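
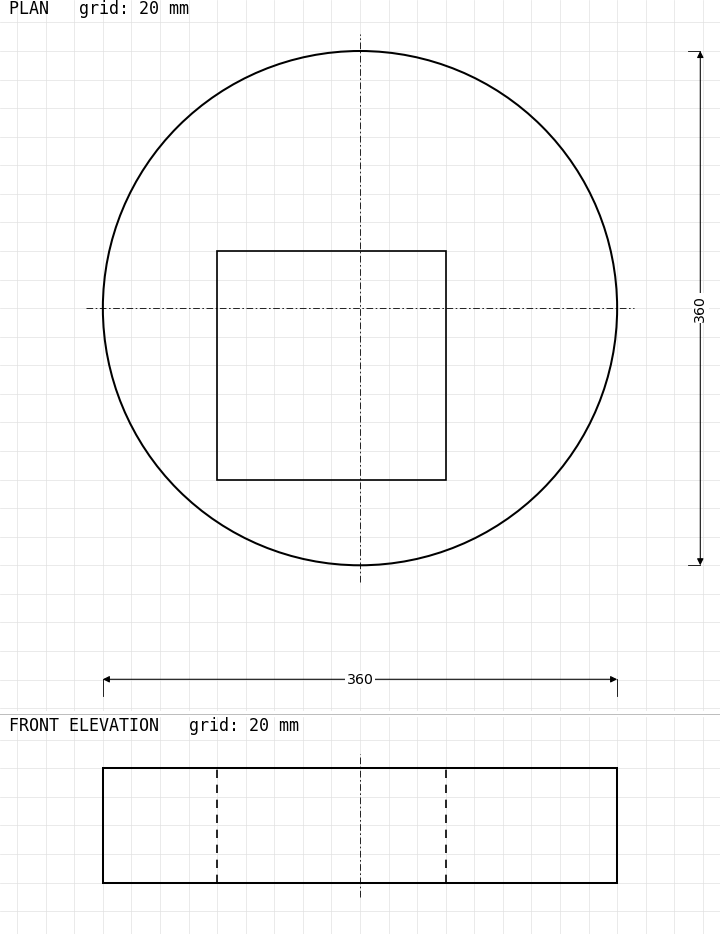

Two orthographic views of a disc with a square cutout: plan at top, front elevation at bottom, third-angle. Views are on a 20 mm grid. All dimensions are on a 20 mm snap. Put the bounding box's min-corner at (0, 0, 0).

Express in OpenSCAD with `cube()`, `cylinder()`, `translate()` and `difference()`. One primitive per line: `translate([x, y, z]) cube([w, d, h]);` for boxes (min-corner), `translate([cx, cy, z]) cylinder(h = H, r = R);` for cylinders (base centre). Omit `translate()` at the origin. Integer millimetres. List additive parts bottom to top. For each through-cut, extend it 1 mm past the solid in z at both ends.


difference() {
  translate([180, 180, 0]) cylinder(h = 80, r = 180);
  translate([80, 60, -1]) cube([160, 160, 82]);
}


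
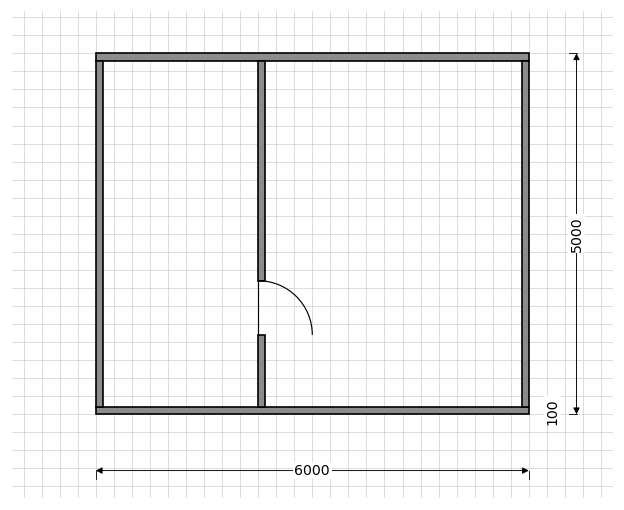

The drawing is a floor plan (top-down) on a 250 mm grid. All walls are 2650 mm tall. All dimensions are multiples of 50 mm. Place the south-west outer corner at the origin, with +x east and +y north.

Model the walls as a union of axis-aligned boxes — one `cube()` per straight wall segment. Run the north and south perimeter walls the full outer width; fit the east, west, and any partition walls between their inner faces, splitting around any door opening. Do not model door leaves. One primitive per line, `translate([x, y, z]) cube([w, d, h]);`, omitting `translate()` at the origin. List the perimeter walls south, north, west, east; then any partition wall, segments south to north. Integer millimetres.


cube([6000, 100, 2650]);
translate([0, 4900, 0]) cube([6000, 100, 2650]);
translate([0, 100, 0]) cube([100, 4800, 2650]);
translate([5900, 100, 0]) cube([100, 4800, 2650]);
translate([2250, 100, 0]) cube([100, 1000, 2650]);
translate([2250, 1850, 0]) cube([100, 3050, 2650]);


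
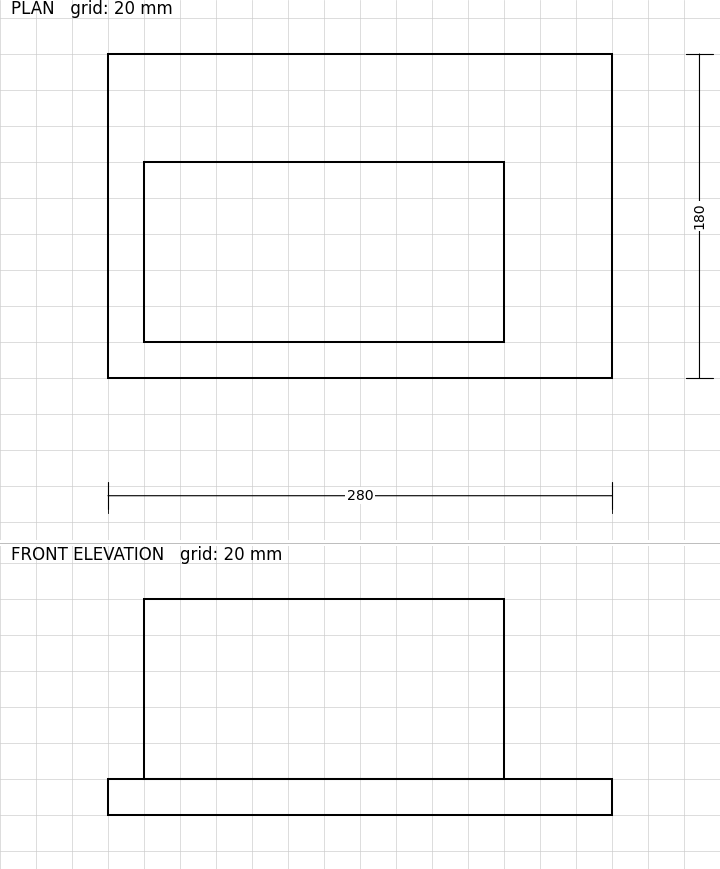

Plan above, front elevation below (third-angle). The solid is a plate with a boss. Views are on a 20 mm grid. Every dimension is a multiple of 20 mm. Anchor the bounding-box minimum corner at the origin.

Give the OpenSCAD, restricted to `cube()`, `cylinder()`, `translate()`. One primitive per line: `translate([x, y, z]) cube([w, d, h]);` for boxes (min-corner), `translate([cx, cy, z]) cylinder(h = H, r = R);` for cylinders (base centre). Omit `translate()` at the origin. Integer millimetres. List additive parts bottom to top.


cube([280, 180, 20]);
translate([20, 20, 20]) cube([200, 100, 100]);


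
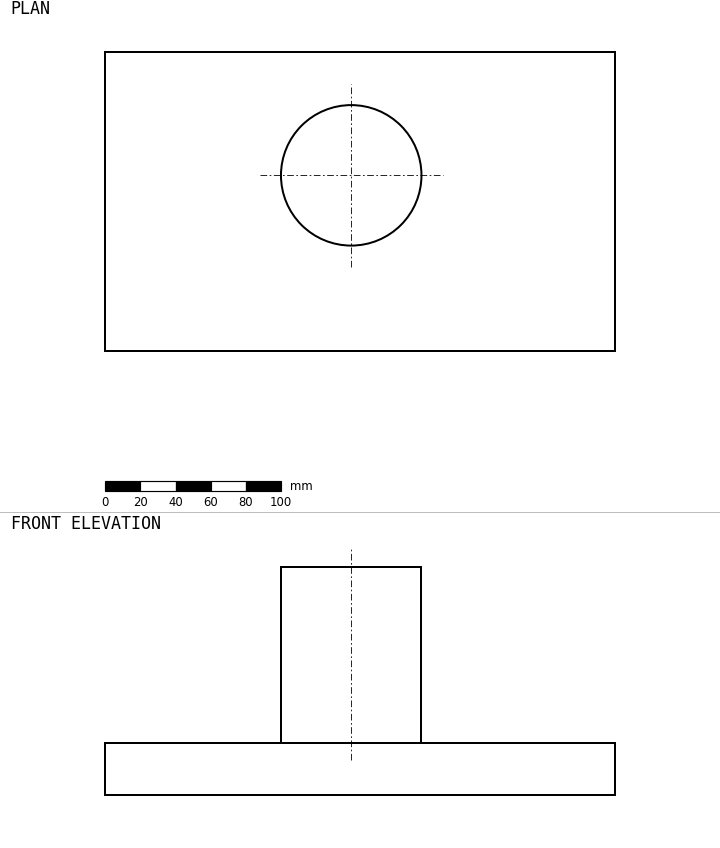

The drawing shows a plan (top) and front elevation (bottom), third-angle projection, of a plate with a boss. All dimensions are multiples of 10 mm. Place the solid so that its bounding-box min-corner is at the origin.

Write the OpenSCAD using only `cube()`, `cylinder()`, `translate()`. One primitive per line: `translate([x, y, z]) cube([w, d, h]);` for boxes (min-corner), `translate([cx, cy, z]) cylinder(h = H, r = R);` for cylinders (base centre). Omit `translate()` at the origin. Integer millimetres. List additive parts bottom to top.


cube([290, 170, 30]);
translate([140, 100, 30]) cylinder(h = 100, r = 40);


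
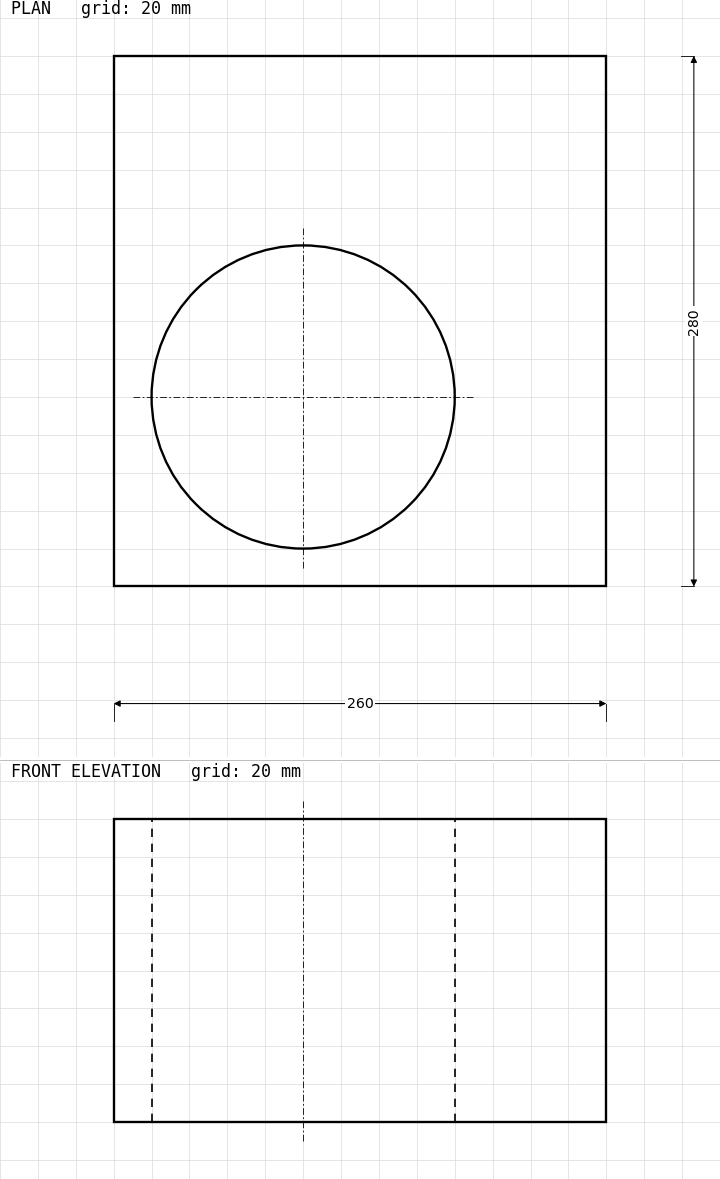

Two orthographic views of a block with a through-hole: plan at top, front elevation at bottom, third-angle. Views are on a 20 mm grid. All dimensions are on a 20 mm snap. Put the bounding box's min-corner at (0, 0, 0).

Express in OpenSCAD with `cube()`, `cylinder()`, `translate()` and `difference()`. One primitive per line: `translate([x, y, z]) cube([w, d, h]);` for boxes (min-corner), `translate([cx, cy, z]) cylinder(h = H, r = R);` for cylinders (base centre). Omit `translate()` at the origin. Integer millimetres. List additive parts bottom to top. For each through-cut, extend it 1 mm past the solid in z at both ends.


difference() {
  cube([260, 280, 160]);
  translate([100, 100, -1]) cylinder(h = 162, r = 80);
}


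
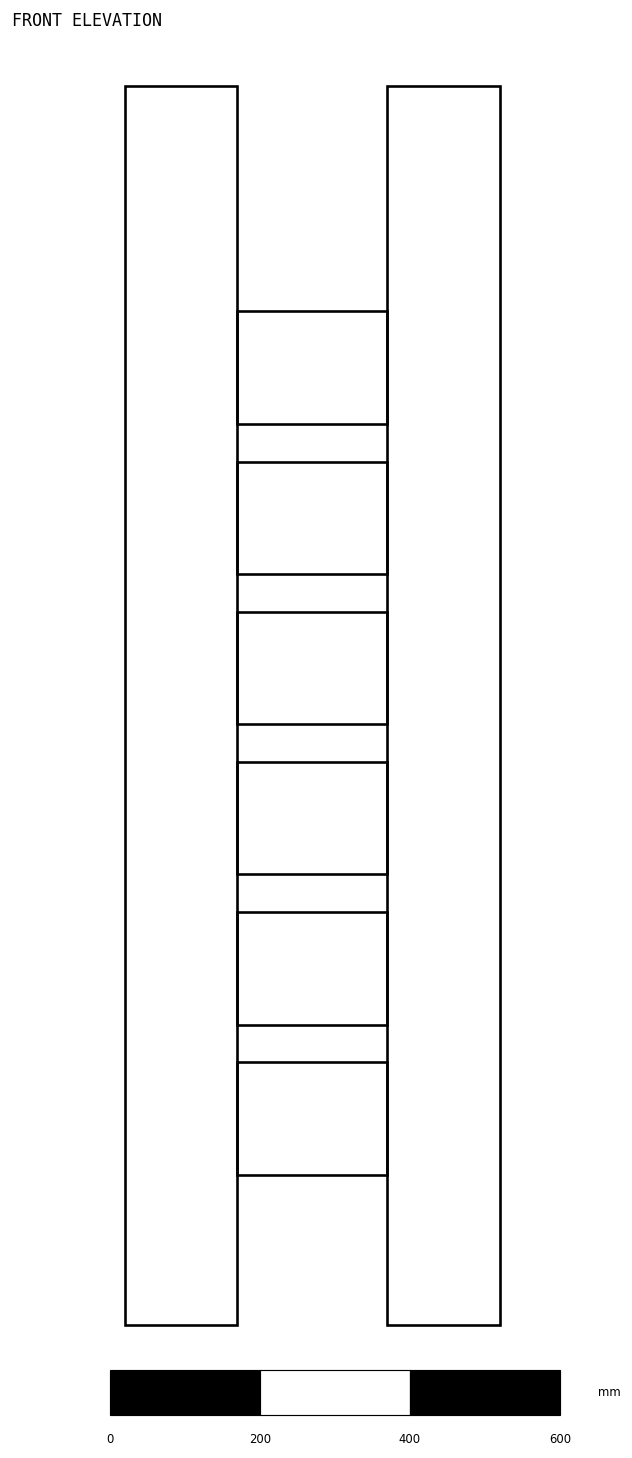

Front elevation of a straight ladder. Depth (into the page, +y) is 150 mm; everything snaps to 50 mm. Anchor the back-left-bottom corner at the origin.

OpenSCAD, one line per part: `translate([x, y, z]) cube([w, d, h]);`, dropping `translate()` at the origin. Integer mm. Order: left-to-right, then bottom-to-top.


cube([150, 150, 1650]);
translate([150, 0, 200]) cube([200, 150, 150]);
translate([150, 0, 400]) cube([200, 150, 150]);
translate([150, 0, 600]) cube([200, 150, 150]);
translate([150, 0, 800]) cube([200, 150, 150]);
translate([150, 0, 1000]) cube([200, 150, 150]);
translate([150, 0, 1200]) cube([200, 150, 150]);
translate([350, 0, 0]) cube([150, 150, 1650]);


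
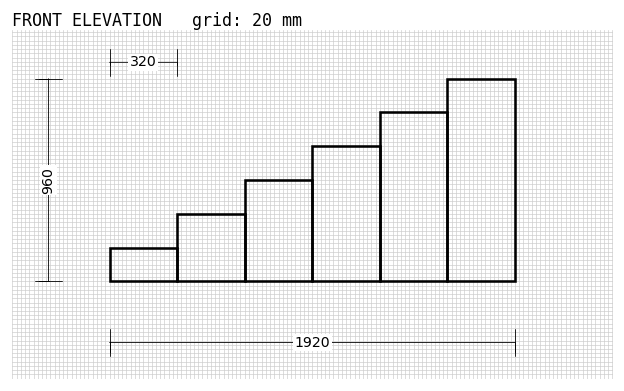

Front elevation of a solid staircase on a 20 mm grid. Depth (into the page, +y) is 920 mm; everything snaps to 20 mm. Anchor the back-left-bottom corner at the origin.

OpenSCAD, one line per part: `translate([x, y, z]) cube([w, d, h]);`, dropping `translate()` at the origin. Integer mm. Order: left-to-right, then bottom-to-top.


cube([320, 920, 160]);
translate([320, 0, 0]) cube([320, 920, 320]);
translate([640, 0, 0]) cube([320, 920, 480]);
translate([960, 0, 0]) cube([320, 920, 640]);
translate([1280, 0, 0]) cube([320, 920, 800]);
translate([1600, 0, 0]) cube([320, 920, 960]);


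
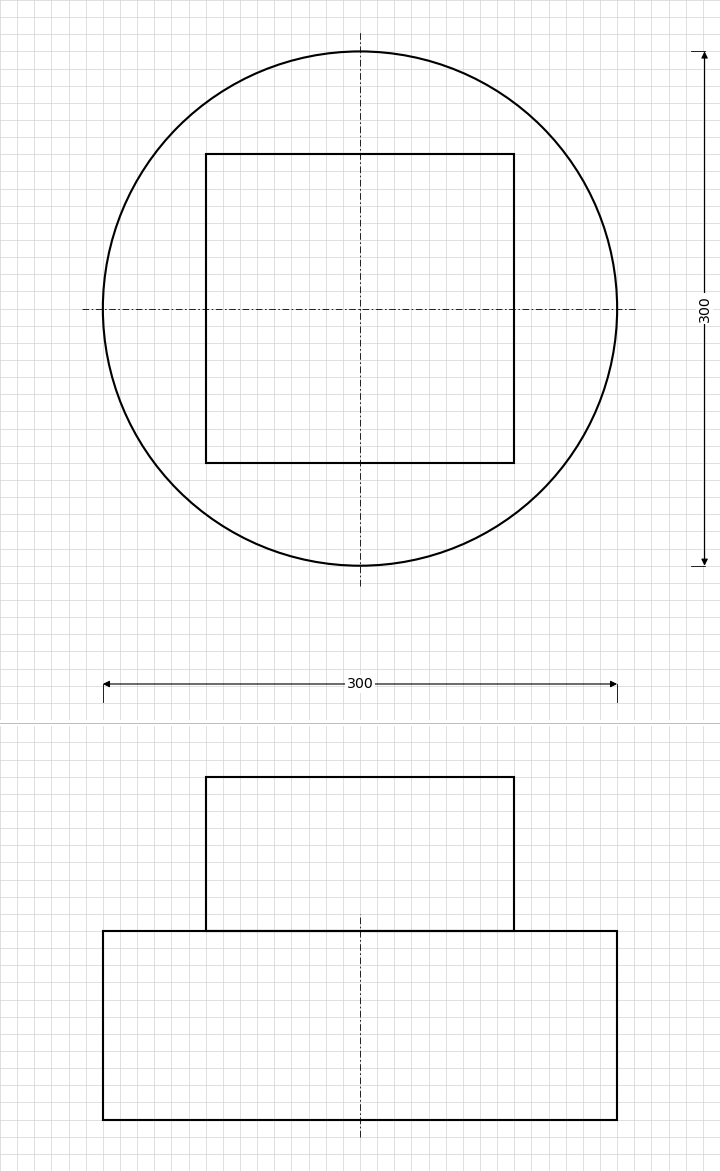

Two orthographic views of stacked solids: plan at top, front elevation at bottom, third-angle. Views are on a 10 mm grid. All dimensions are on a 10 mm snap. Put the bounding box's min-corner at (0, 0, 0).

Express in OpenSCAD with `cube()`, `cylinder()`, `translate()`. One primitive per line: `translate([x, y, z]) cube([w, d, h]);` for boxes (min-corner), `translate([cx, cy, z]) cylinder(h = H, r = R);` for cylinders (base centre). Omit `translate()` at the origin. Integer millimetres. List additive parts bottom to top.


translate([150, 150, 0]) cylinder(h = 110, r = 150);
translate([60, 60, 110]) cube([180, 180, 90]);


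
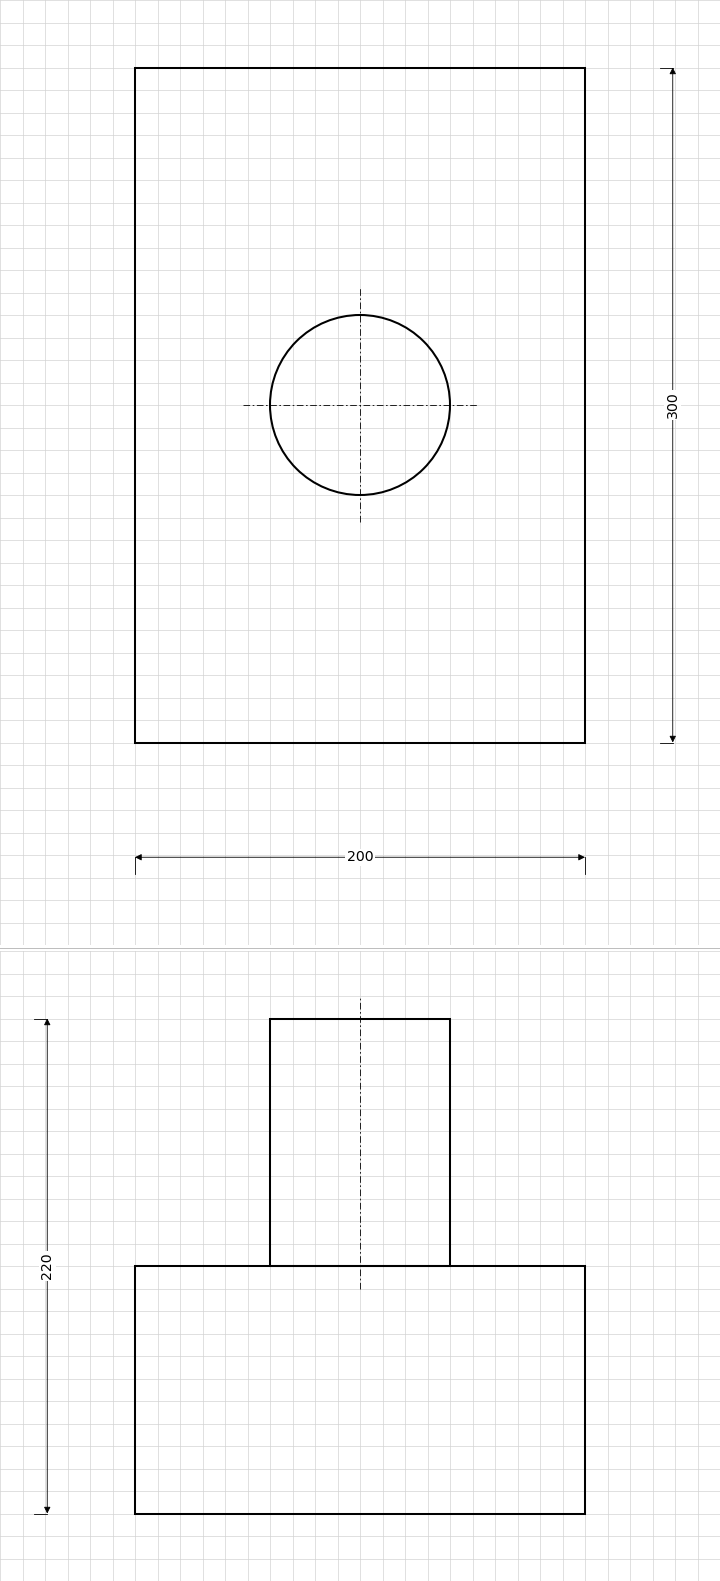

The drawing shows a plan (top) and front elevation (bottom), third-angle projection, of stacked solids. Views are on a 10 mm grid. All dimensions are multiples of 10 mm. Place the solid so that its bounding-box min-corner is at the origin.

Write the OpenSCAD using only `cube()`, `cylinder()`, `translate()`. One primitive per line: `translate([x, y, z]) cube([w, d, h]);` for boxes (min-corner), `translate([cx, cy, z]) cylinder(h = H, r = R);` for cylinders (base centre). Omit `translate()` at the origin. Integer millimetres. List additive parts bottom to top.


cube([200, 300, 110]);
translate([100, 150, 110]) cylinder(h = 110, r = 40);


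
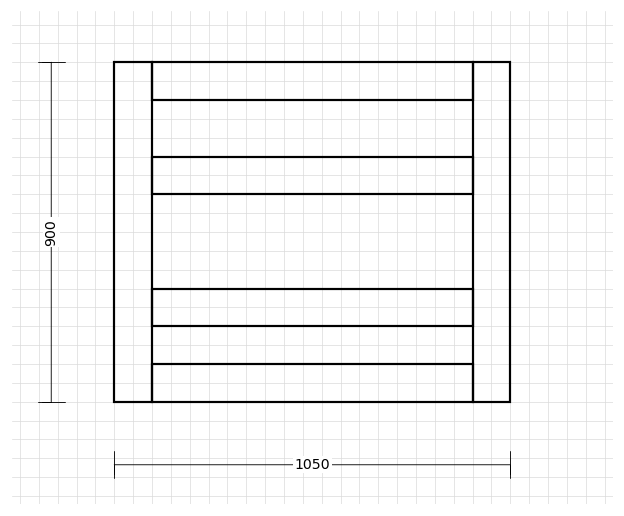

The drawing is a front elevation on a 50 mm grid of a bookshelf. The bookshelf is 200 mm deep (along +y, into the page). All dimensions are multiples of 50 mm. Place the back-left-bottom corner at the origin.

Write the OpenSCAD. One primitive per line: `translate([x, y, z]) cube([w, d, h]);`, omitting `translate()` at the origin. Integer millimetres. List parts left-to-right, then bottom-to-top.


cube([100, 200, 900]);
translate([100, 0, 0]) cube([850, 200, 100]);
translate([100, 0, 200]) cube([850, 200, 100]);
translate([100, 0, 550]) cube([850, 200, 100]);
translate([100, 0, 800]) cube([850, 200, 100]);
translate([950, 0, 0]) cube([100, 200, 900]);


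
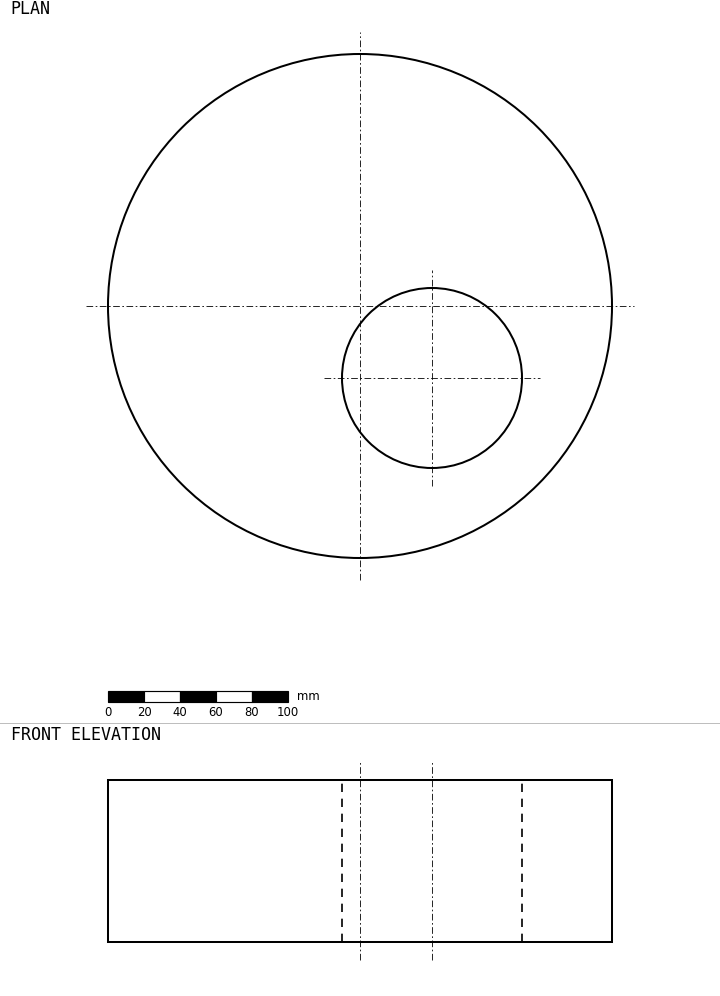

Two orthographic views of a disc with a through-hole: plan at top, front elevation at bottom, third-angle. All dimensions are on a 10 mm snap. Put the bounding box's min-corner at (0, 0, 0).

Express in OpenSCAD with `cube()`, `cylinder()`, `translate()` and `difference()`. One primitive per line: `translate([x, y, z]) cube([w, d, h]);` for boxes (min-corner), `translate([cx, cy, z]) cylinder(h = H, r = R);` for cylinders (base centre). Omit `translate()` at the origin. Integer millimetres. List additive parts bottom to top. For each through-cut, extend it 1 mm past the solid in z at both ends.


difference() {
  translate([140, 140, 0]) cylinder(h = 90, r = 140);
  translate([180, 100, -1]) cylinder(h = 92, r = 50);
}


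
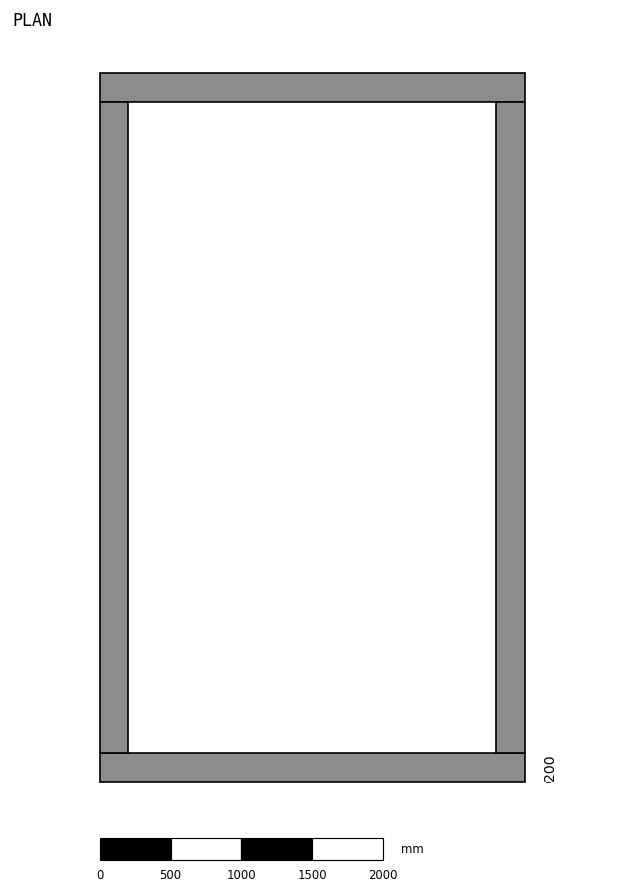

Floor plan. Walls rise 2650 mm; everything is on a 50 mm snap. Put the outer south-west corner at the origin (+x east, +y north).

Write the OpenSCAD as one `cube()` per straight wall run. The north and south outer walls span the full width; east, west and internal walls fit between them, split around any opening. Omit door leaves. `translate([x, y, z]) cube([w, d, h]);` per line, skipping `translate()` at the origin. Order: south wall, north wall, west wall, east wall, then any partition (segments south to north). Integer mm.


cube([3000, 200, 2650]);
translate([0, 4800, 0]) cube([3000, 200, 2650]);
translate([0, 200, 0]) cube([200, 4600, 2650]);
translate([2800, 200, 0]) cube([200, 4600, 2650]);


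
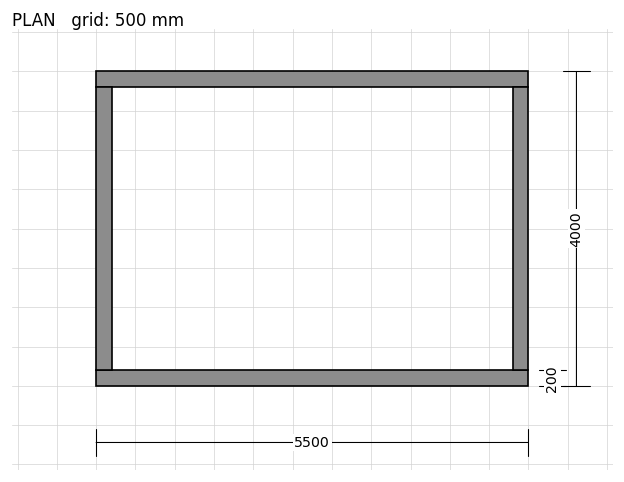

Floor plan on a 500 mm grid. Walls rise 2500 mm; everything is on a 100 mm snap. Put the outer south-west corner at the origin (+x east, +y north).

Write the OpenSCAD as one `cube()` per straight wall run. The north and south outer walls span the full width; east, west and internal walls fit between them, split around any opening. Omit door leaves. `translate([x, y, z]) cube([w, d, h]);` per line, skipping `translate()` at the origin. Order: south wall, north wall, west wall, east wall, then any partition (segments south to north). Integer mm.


cube([5500, 200, 2500]);
translate([0, 3800, 0]) cube([5500, 200, 2500]);
translate([0, 200, 0]) cube([200, 3600, 2500]);
translate([5300, 200, 0]) cube([200, 3600, 2500]);


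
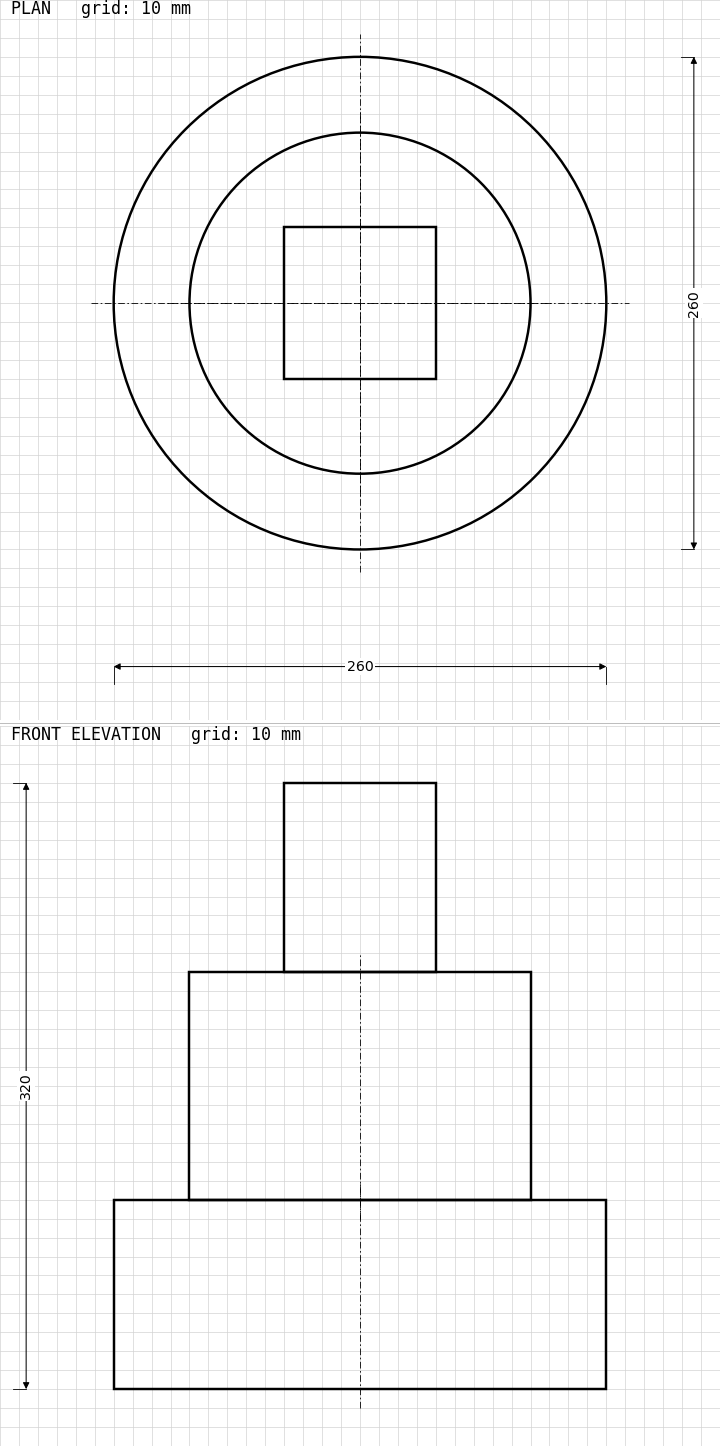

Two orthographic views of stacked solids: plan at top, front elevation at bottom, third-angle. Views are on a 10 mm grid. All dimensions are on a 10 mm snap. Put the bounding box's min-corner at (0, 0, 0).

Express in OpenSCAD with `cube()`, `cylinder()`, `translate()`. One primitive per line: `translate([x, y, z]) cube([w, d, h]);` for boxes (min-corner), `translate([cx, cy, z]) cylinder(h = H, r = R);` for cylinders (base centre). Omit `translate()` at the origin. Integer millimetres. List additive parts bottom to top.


translate([130, 130, 0]) cylinder(h = 100, r = 130);
translate([130, 130, 100]) cylinder(h = 120, r = 90);
translate([90, 90, 220]) cube([80, 80, 100]);


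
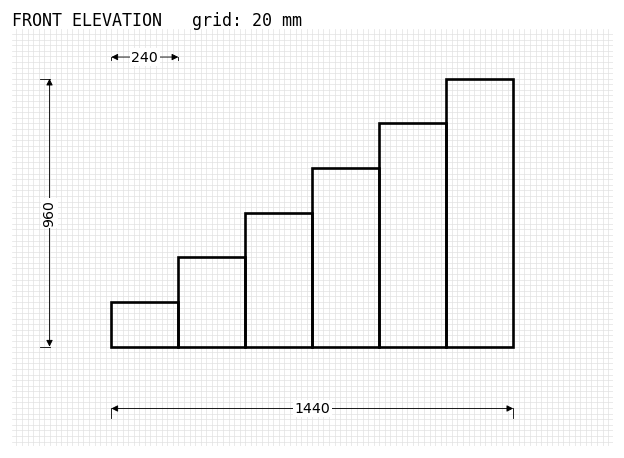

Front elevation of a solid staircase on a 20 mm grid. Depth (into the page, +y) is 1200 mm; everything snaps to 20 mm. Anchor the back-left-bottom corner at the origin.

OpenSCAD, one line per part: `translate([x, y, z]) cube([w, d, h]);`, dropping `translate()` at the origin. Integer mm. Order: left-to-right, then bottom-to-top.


cube([240, 1200, 160]);
translate([240, 0, 0]) cube([240, 1200, 320]);
translate([480, 0, 0]) cube([240, 1200, 480]);
translate([720, 0, 0]) cube([240, 1200, 640]);
translate([960, 0, 0]) cube([240, 1200, 800]);
translate([1200, 0, 0]) cube([240, 1200, 960]);


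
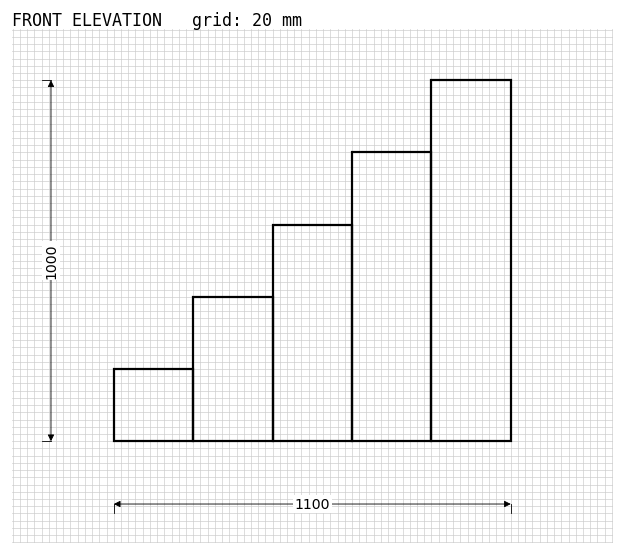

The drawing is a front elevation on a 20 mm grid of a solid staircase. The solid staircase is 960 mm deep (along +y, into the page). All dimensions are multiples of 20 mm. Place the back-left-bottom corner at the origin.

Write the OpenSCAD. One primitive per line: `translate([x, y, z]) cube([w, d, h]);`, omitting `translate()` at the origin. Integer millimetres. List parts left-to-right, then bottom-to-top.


cube([220, 960, 200]);
translate([220, 0, 0]) cube([220, 960, 400]);
translate([440, 0, 0]) cube([220, 960, 600]);
translate([660, 0, 0]) cube([220, 960, 800]);
translate([880, 0, 0]) cube([220, 960, 1000]);


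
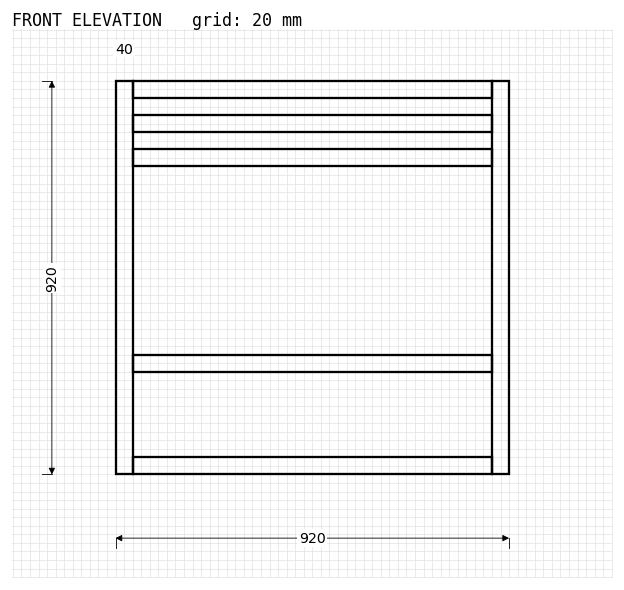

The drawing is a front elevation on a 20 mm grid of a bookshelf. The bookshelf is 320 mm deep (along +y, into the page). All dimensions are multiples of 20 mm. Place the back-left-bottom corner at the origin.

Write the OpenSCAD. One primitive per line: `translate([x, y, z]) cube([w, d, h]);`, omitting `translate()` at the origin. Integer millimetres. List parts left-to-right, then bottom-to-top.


cube([40, 320, 920]);
translate([40, 0, 0]) cube([840, 320, 40]);
translate([40, 0, 240]) cube([840, 320, 40]);
translate([40, 0, 720]) cube([840, 320, 40]);
translate([40, 0, 800]) cube([840, 320, 40]);
translate([40, 0, 880]) cube([840, 320, 40]);
translate([880, 0, 0]) cube([40, 320, 920]);


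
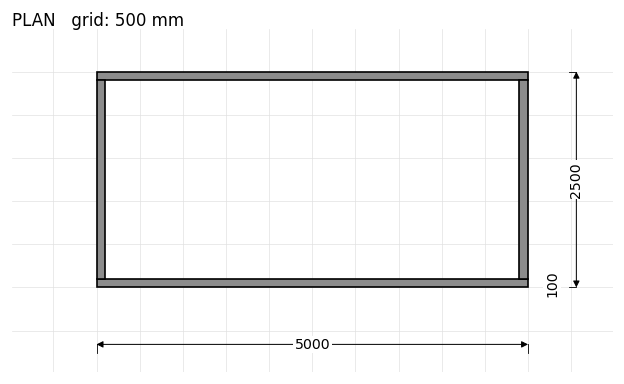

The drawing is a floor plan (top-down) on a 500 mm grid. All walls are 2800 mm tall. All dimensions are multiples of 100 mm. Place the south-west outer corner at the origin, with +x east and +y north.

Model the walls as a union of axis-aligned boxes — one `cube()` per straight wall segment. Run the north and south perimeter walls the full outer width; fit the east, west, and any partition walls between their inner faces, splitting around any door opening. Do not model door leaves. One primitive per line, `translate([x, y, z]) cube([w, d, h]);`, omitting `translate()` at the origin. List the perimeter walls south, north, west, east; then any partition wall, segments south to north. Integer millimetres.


cube([5000, 100, 2800]);
translate([0, 2400, 0]) cube([5000, 100, 2800]);
translate([0, 100, 0]) cube([100, 2300, 2800]);
translate([4900, 100, 0]) cube([100, 2300, 2800]);


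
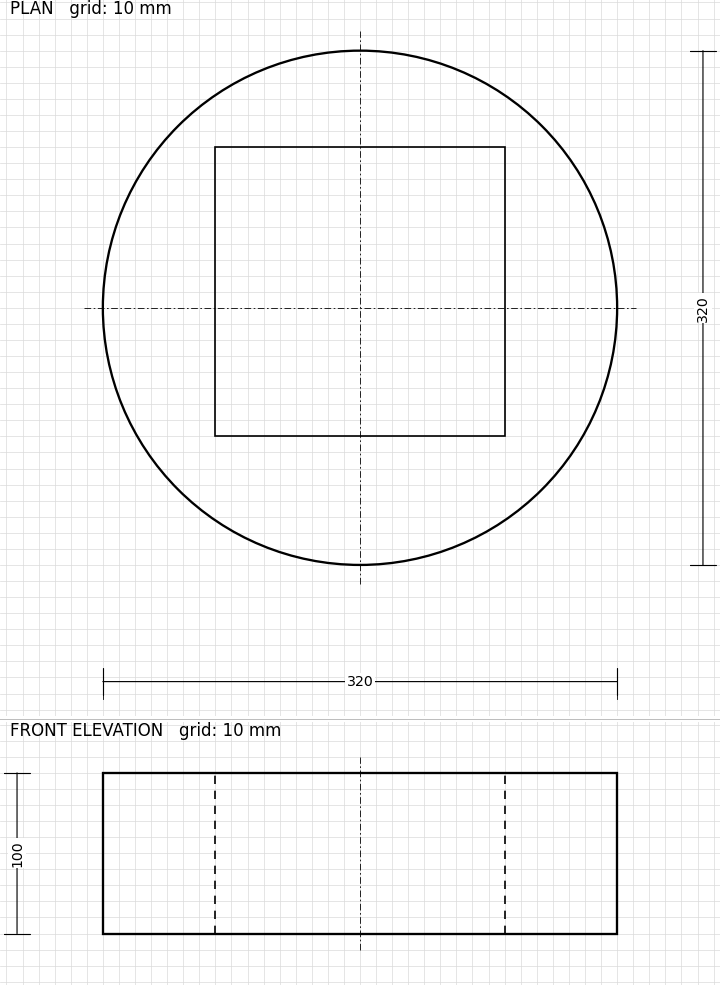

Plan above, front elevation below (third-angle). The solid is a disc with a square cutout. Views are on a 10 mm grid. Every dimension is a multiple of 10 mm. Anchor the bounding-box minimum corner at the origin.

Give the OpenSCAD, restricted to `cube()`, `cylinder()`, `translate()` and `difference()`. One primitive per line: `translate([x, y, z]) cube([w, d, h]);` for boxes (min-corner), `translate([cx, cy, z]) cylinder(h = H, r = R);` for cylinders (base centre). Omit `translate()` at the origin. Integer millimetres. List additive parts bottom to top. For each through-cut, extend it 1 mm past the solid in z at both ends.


difference() {
  translate([160, 160, 0]) cylinder(h = 100, r = 160);
  translate([70, 80, -1]) cube([180, 180, 102]);
}


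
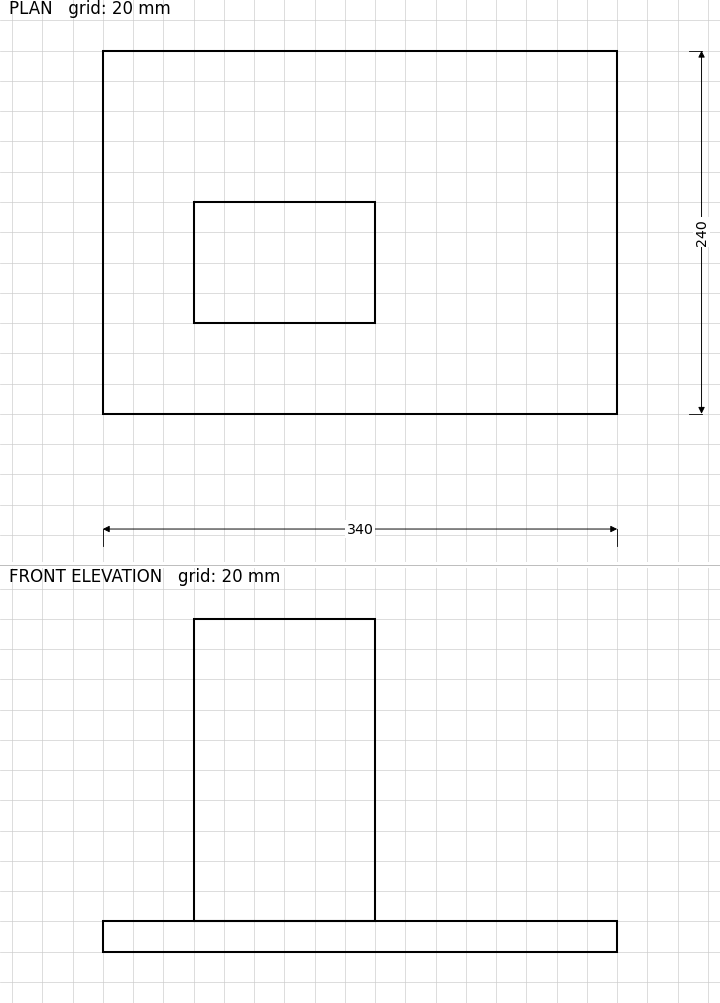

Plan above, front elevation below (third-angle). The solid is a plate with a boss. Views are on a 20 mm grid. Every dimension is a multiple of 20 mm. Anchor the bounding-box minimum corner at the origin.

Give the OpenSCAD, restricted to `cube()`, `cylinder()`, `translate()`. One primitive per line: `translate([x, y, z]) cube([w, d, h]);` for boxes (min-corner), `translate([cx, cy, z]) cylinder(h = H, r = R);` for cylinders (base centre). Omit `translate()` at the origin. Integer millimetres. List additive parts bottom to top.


cube([340, 240, 20]);
translate([60, 60, 20]) cube([120, 80, 200]);


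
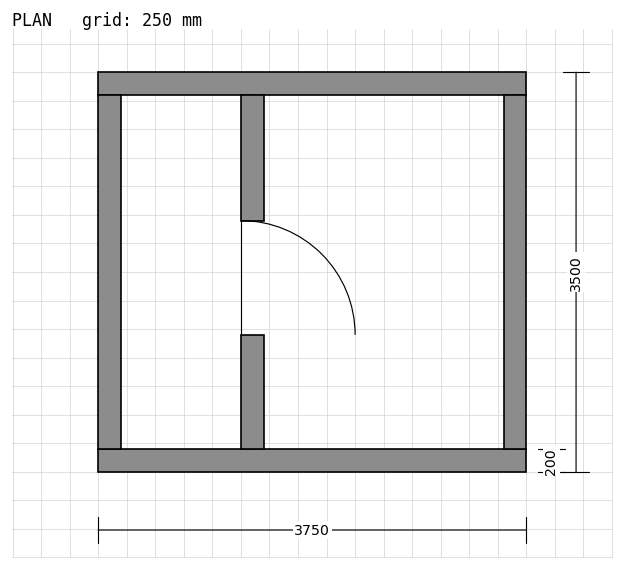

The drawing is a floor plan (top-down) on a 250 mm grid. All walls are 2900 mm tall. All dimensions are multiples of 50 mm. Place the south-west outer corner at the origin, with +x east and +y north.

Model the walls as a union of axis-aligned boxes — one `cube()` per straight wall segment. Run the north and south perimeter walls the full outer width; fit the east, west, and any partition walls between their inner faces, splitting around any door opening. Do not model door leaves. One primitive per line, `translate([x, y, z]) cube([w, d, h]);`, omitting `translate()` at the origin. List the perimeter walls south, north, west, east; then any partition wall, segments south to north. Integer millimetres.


cube([3750, 200, 2900]);
translate([0, 3300, 0]) cube([3750, 200, 2900]);
translate([0, 200, 0]) cube([200, 3100, 2900]);
translate([3550, 200, 0]) cube([200, 3100, 2900]);
translate([1250, 200, 0]) cube([200, 1000, 2900]);
translate([1250, 2200, 0]) cube([200, 1100, 2900]);


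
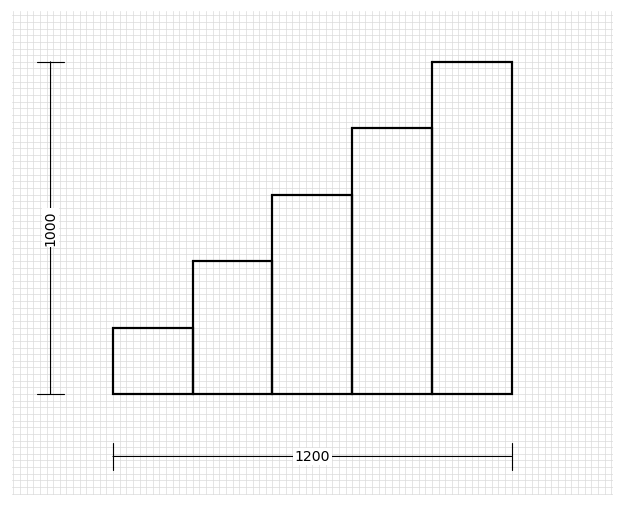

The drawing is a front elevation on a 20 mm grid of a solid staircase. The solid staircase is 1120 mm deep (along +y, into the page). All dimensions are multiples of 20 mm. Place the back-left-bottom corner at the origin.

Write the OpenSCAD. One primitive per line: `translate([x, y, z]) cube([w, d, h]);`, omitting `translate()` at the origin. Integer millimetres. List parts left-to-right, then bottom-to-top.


cube([240, 1120, 200]);
translate([240, 0, 0]) cube([240, 1120, 400]);
translate([480, 0, 0]) cube([240, 1120, 600]);
translate([720, 0, 0]) cube([240, 1120, 800]);
translate([960, 0, 0]) cube([240, 1120, 1000]);


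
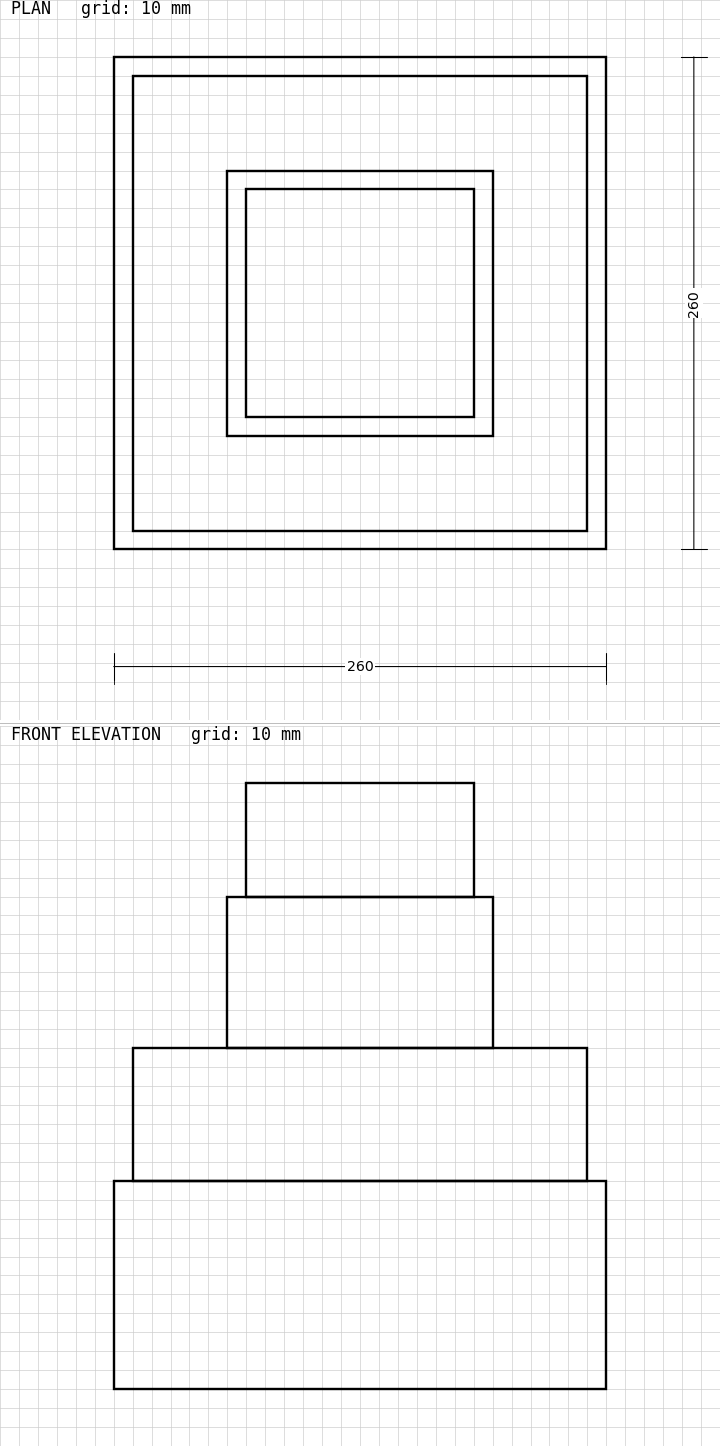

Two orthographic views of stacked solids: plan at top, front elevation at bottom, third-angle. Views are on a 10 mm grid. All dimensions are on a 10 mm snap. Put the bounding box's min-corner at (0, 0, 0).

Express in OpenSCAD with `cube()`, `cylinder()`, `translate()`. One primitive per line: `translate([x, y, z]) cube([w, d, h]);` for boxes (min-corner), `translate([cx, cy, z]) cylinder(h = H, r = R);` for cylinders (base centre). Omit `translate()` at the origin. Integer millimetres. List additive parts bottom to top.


cube([260, 260, 110]);
translate([10, 10, 110]) cube([240, 240, 70]);
translate([60, 60, 180]) cube([140, 140, 80]);
translate([70, 70, 260]) cube([120, 120, 60]);


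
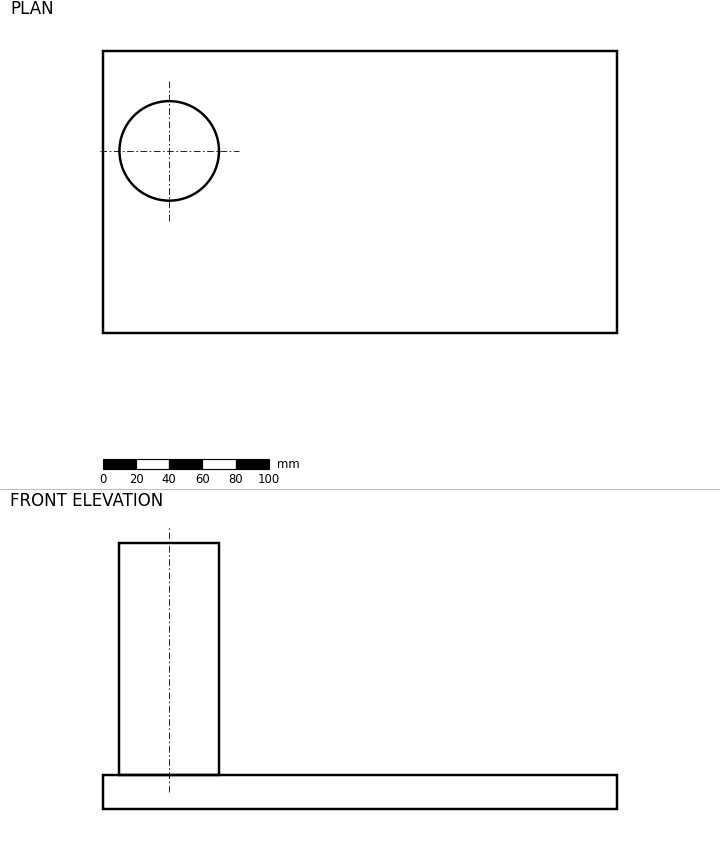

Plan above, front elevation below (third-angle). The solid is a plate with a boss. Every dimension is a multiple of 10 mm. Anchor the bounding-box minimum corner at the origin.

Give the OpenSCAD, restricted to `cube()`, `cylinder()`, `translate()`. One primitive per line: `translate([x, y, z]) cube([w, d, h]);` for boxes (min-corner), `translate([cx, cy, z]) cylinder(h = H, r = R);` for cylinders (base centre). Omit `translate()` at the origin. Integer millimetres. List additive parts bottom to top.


cube([310, 170, 20]);
translate([40, 110, 20]) cylinder(h = 140, r = 30);


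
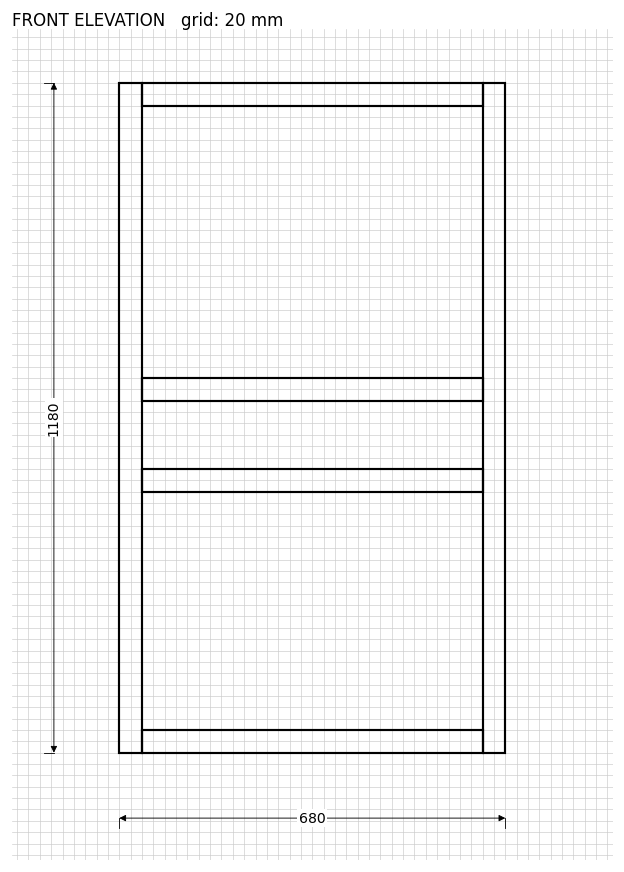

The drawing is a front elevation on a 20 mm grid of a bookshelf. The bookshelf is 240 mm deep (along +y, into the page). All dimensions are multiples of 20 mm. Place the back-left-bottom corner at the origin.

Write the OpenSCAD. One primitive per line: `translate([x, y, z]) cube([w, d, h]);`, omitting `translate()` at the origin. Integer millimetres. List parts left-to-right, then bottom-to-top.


cube([40, 240, 1180]);
translate([40, 0, 0]) cube([600, 240, 40]);
translate([40, 0, 460]) cube([600, 240, 40]);
translate([40, 0, 620]) cube([600, 240, 40]);
translate([40, 0, 1140]) cube([600, 240, 40]);
translate([640, 0, 0]) cube([40, 240, 1180]);


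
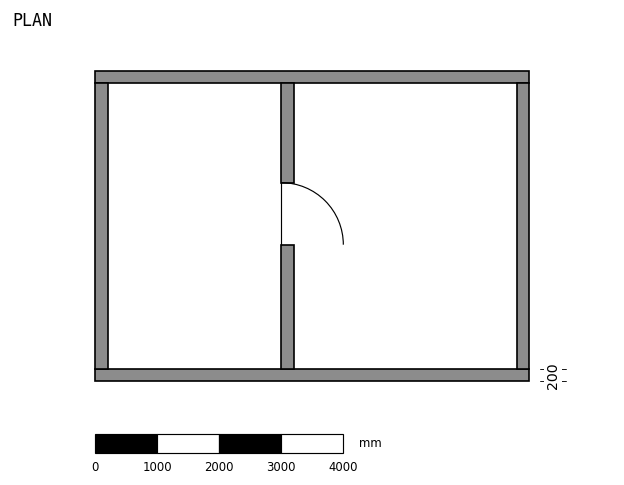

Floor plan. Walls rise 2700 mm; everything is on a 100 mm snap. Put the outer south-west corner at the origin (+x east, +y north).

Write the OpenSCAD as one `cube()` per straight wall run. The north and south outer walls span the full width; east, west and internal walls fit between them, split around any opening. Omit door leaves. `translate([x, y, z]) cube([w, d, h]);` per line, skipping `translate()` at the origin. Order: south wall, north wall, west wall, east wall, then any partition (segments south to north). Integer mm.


cube([7000, 200, 2700]);
translate([0, 4800, 0]) cube([7000, 200, 2700]);
translate([0, 200, 0]) cube([200, 4600, 2700]);
translate([6800, 200, 0]) cube([200, 4600, 2700]);
translate([3000, 200, 0]) cube([200, 2000, 2700]);
translate([3000, 3200, 0]) cube([200, 1600, 2700]);


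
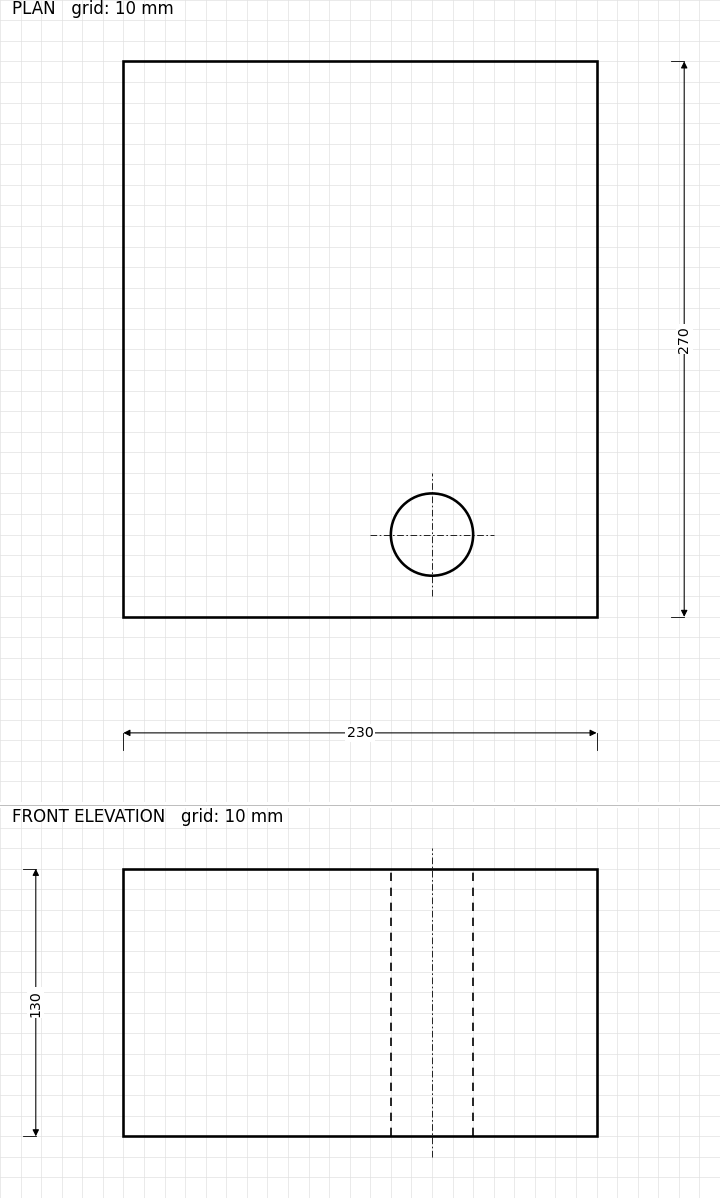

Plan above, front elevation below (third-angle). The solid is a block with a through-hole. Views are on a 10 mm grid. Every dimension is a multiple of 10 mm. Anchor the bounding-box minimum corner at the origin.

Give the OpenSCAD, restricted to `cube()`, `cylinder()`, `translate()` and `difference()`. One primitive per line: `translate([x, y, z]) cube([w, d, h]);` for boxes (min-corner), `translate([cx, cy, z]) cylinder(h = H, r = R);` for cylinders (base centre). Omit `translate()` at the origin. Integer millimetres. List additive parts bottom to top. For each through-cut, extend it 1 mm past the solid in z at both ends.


difference() {
  cube([230, 270, 130]);
  translate([150, 40, -1]) cylinder(h = 132, r = 20);
}


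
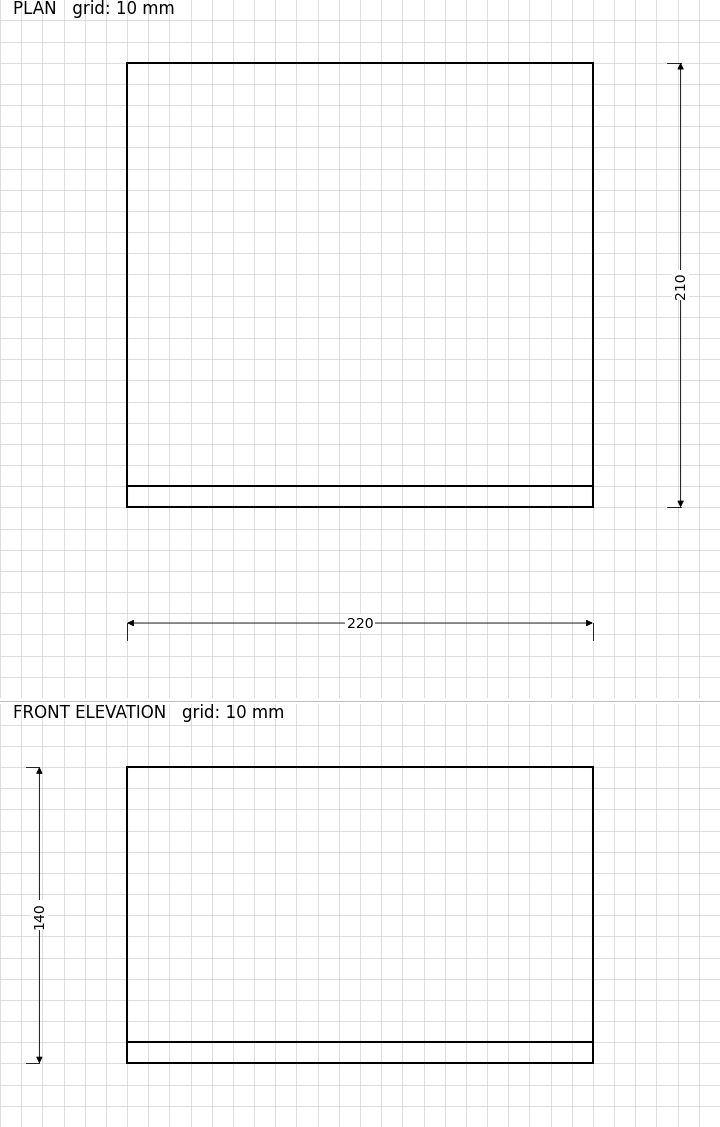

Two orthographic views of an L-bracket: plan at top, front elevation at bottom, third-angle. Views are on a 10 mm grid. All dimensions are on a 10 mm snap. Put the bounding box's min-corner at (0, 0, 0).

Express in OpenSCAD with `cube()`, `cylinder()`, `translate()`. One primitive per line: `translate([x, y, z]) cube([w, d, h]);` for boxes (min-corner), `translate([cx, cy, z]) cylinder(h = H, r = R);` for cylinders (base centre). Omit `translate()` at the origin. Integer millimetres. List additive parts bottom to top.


cube([220, 210, 10]);
translate([0, 0, 10]) cube([220, 10, 130]);


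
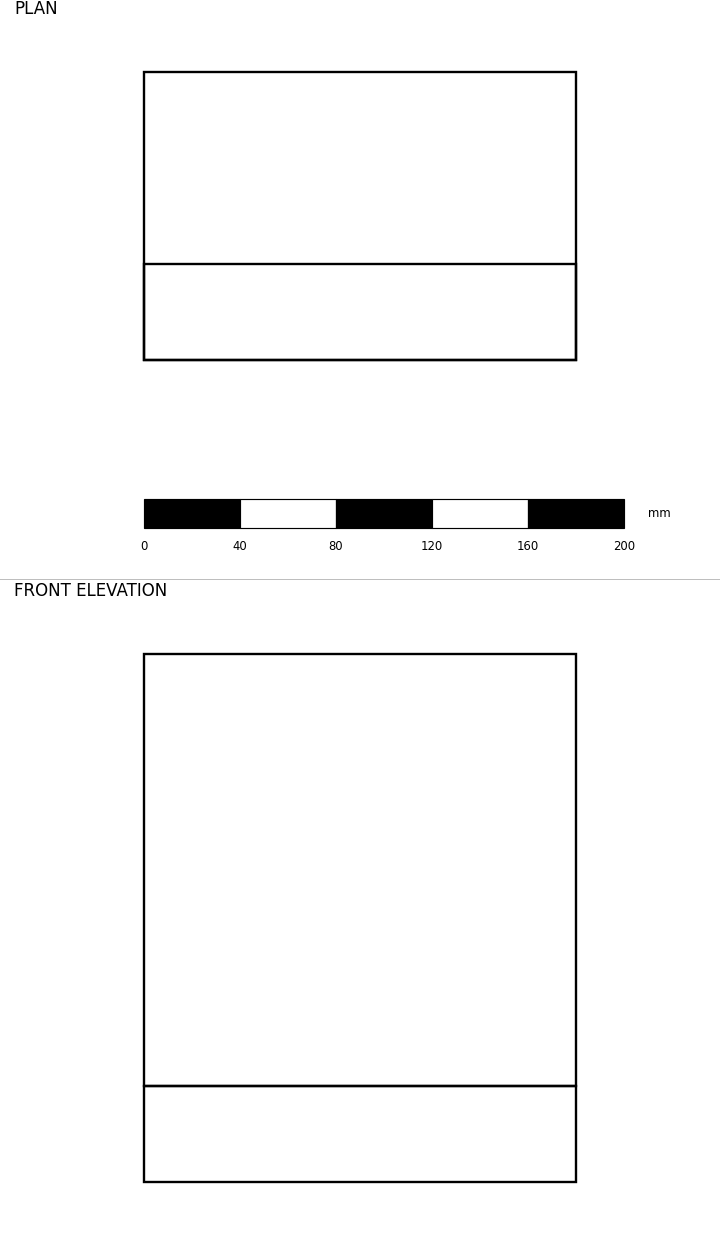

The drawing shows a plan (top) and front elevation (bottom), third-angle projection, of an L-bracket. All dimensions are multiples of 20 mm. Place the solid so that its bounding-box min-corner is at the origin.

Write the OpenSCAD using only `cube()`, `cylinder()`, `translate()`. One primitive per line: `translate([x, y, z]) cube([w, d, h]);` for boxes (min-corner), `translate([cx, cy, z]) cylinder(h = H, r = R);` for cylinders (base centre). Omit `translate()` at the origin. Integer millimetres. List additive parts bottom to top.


cube([180, 120, 40]);
translate([0, 0, 40]) cube([180, 40, 180]);


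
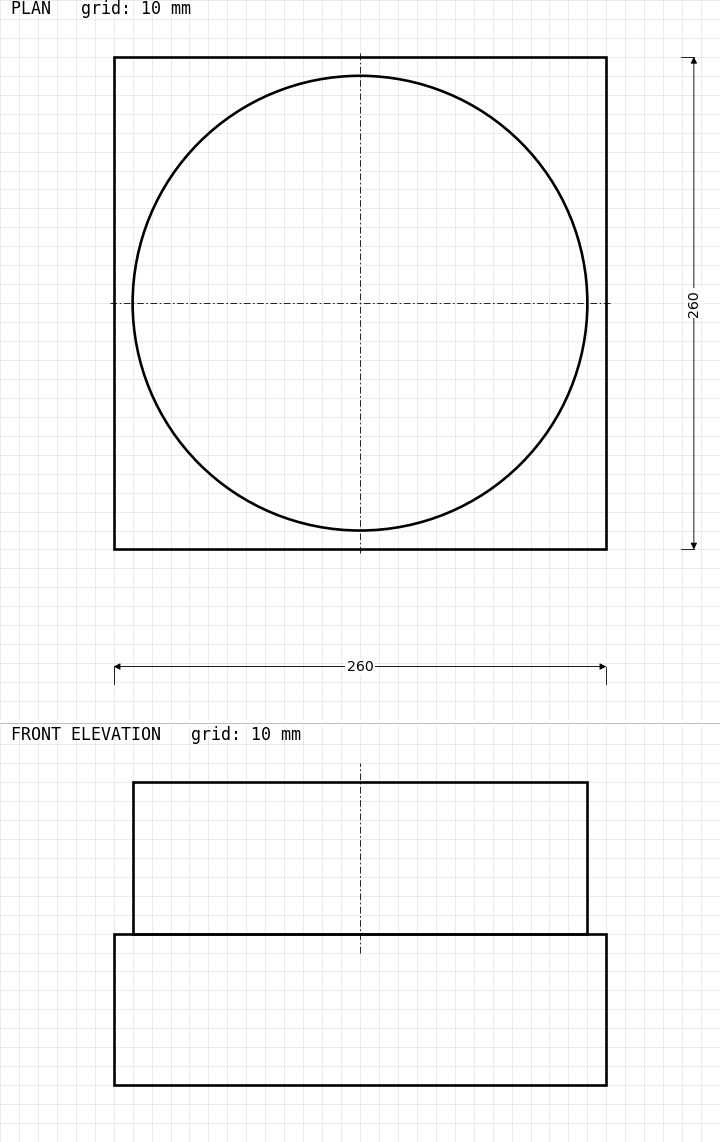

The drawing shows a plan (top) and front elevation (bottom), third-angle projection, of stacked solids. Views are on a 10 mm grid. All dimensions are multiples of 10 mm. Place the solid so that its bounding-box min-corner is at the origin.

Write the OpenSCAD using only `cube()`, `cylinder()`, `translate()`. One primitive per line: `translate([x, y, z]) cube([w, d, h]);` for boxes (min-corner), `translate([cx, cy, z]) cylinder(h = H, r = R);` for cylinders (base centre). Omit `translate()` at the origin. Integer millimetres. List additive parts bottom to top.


cube([260, 260, 80]);
translate([130, 130, 80]) cylinder(h = 80, r = 120);


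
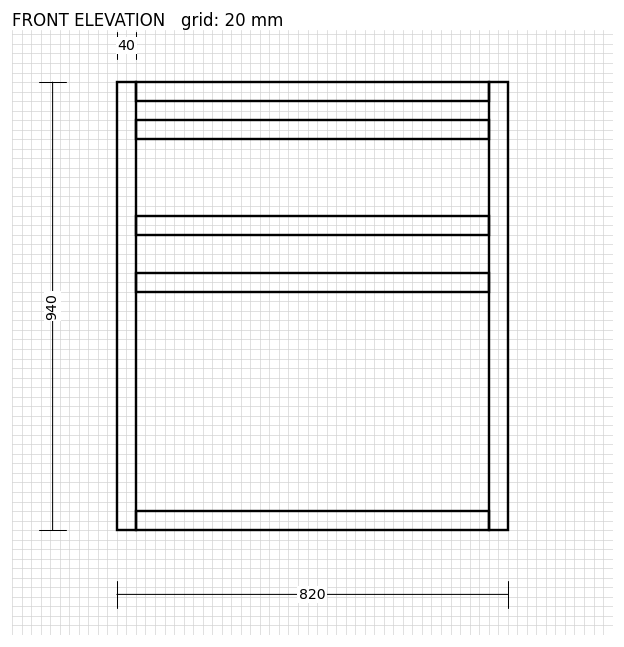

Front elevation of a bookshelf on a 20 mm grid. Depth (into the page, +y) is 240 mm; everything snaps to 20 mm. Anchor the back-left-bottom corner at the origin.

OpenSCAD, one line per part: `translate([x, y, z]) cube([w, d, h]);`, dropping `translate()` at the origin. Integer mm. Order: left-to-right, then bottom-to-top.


cube([40, 240, 940]);
translate([40, 0, 0]) cube([740, 240, 40]);
translate([40, 0, 500]) cube([740, 240, 40]);
translate([40, 0, 620]) cube([740, 240, 40]);
translate([40, 0, 820]) cube([740, 240, 40]);
translate([40, 0, 900]) cube([740, 240, 40]);
translate([780, 0, 0]) cube([40, 240, 940]);


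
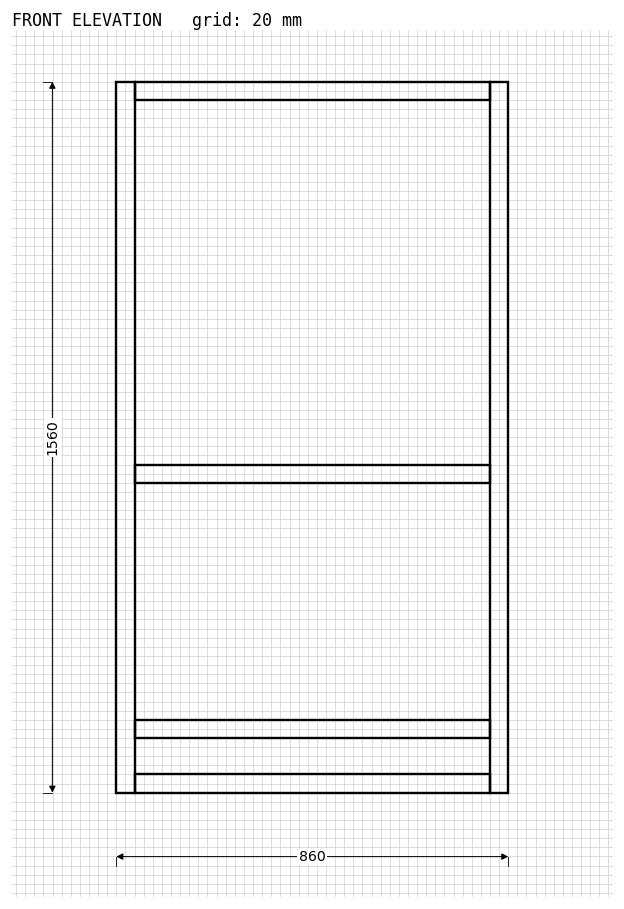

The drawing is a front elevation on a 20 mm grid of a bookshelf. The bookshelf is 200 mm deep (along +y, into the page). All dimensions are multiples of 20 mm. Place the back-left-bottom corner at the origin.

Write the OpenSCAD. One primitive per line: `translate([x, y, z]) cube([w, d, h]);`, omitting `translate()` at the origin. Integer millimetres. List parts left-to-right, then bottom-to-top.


cube([40, 200, 1560]);
translate([40, 0, 0]) cube([780, 200, 40]);
translate([40, 0, 120]) cube([780, 200, 40]);
translate([40, 0, 680]) cube([780, 200, 40]);
translate([40, 0, 1520]) cube([780, 200, 40]);
translate([820, 0, 0]) cube([40, 200, 1560]);


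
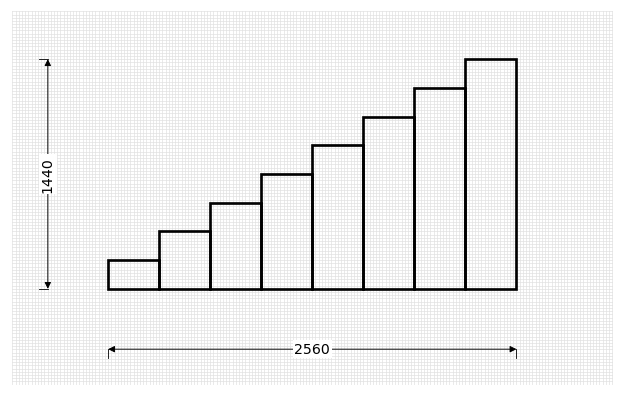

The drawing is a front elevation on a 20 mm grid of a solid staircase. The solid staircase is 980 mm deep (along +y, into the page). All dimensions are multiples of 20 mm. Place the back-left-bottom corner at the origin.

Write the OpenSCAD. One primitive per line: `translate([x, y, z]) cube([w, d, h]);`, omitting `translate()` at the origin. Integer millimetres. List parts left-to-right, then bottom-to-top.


cube([320, 980, 180]);
translate([320, 0, 0]) cube([320, 980, 360]);
translate([640, 0, 0]) cube([320, 980, 540]);
translate([960, 0, 0]) cube([320, 980, 720]);
translate([1280, 0, 0]) cube([320, 980, 900]);
translate([1600, 0, 0]) cube([320, 980, 1080]);
translate([1920, 0, 0]) cube([320, 980, 1260]);
translate([2240, 0, 0]) cube([320, 980, 1440]);


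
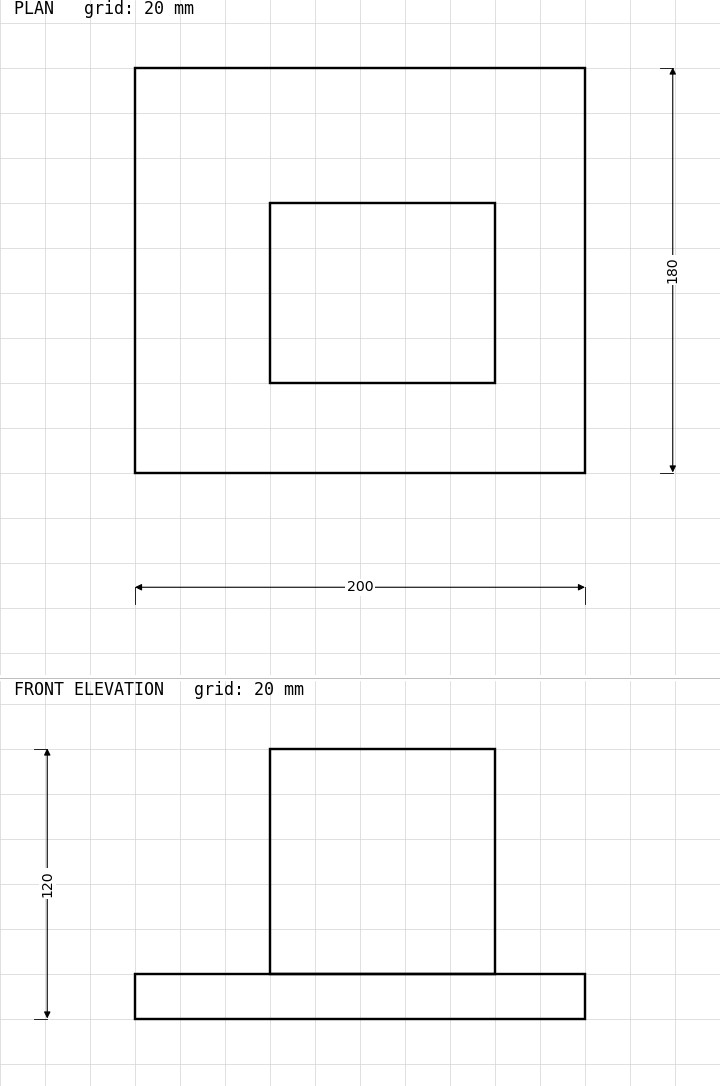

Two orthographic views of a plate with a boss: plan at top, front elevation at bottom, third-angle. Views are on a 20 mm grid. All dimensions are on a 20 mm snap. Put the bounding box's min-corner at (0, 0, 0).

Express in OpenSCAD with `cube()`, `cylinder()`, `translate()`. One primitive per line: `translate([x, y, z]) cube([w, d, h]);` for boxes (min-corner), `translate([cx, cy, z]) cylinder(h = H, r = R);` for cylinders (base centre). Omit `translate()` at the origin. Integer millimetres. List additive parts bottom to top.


cube([200, 180, 20]);
translate([60, 40, 20]) cube([100, 80, 100]);


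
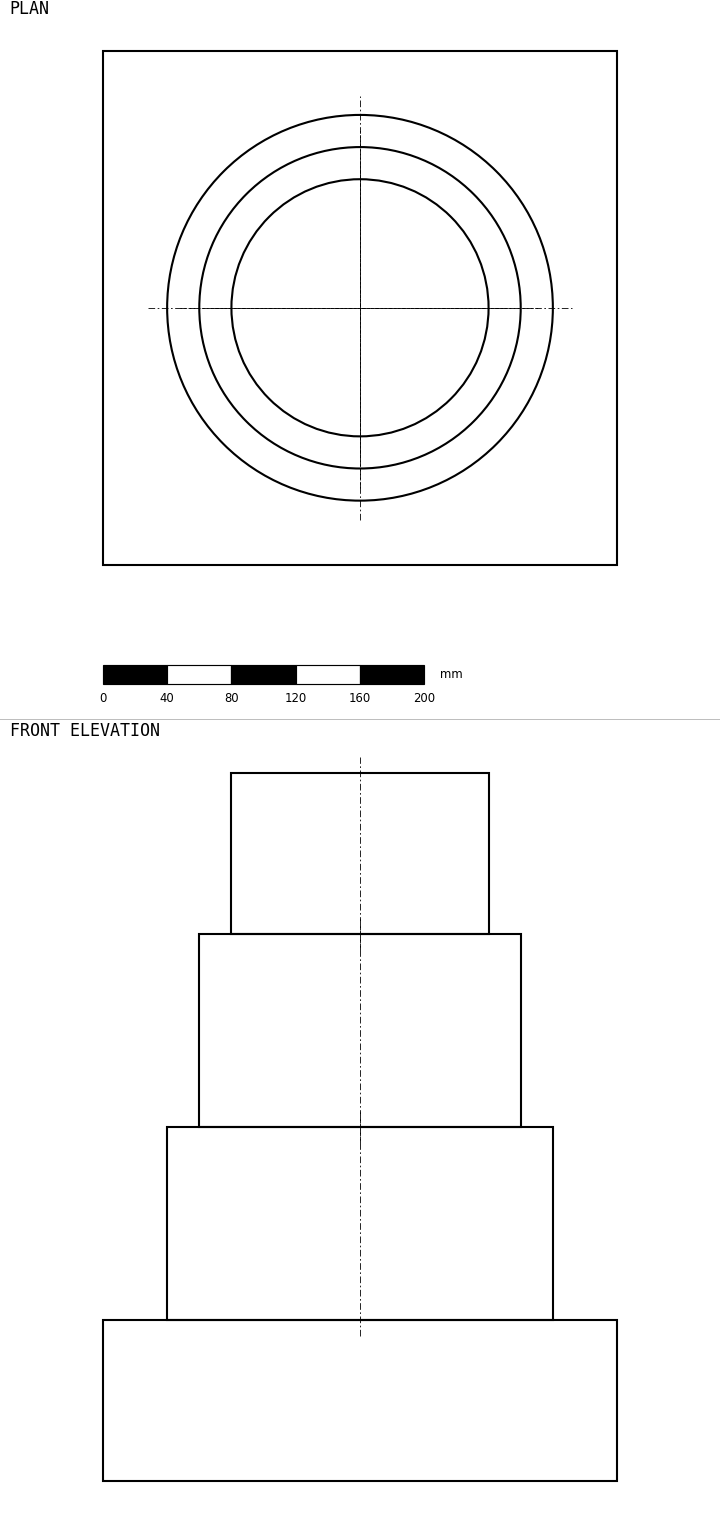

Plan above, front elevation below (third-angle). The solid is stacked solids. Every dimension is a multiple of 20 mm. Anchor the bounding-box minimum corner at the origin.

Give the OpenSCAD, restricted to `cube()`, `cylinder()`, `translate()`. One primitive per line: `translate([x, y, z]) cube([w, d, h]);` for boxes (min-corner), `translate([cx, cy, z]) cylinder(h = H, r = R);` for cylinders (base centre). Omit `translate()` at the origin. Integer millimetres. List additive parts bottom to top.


cube([320, 320, 100]);
translate([160, 160, 100]) cylinder(h = 120, r = 120);
translate([160, 160, 220]) cylinder(h = 120, r = 100);
translate([160, 160, 340]) cylinder(h = 100, r = 80);


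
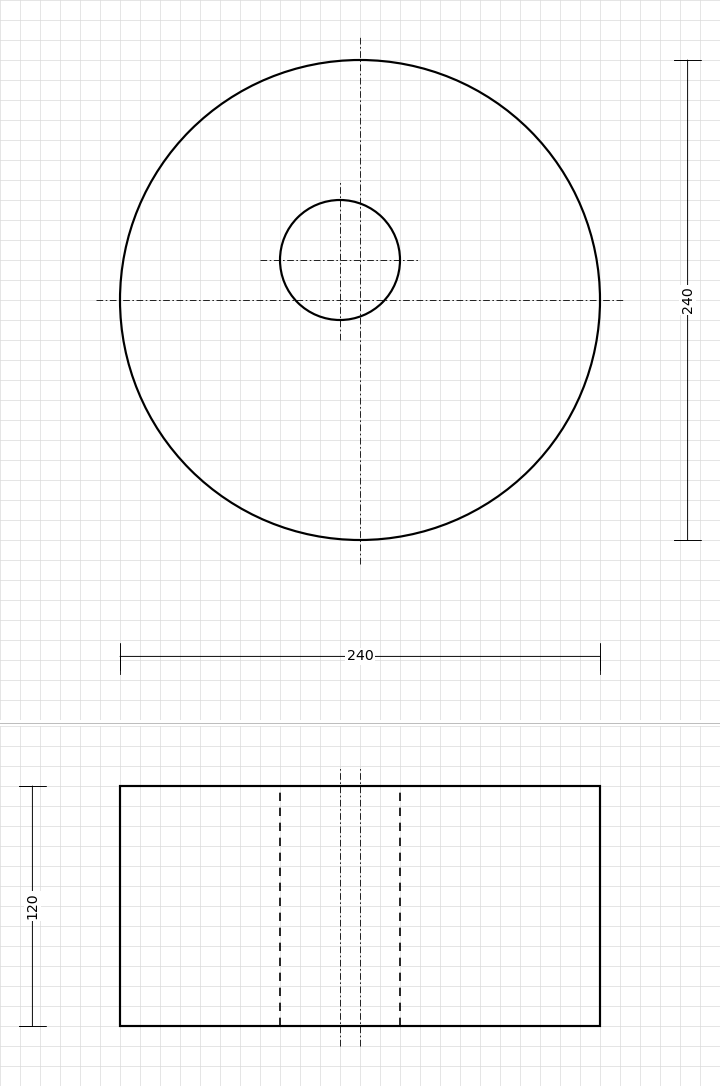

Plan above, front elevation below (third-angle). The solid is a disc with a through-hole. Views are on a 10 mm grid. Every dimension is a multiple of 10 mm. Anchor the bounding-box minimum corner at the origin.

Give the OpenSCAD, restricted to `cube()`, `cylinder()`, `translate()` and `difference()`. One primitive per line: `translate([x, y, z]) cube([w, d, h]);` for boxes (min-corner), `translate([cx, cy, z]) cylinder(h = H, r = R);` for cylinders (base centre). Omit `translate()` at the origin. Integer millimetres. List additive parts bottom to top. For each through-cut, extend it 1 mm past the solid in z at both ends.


difference() {
  translate([120, 120, 0]) cylinder(h = 120, r = 120);
  translate([110, 140, -1]) cylinder(h = 122, r = 30);
}
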